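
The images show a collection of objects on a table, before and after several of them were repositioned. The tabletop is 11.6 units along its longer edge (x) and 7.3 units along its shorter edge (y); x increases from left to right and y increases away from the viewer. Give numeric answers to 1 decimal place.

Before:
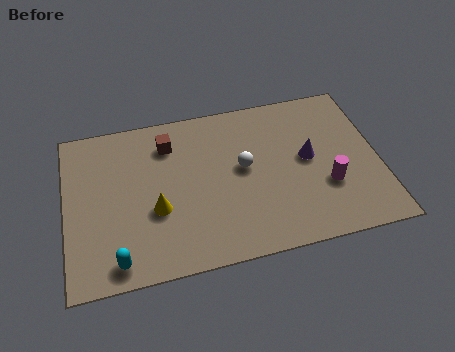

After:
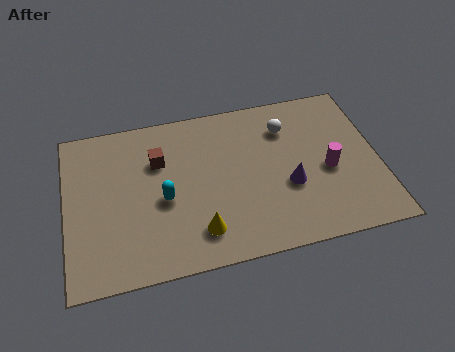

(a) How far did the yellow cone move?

2.0

The yellow cone was near (3.3, 2.8) before and (4.8, 1.5) after, so it travelled √(1.5² + 1.3²) ≈ 2.0 units.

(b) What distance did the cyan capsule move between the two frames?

2.9

From (1.8, 0.9) to (3.6, 3.2), the cyan capsule covered √(1.8² + 2.3²) ≈ 2.9 units.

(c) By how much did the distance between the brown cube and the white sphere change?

+1.6

The distance was about 3.2 in the first image and 4.8 in the second, so they moved 1.6 units further apart.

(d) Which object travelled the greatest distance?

the cyan capsule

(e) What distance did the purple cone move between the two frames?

1.4

The purple cone was near (9.0, 3.9) before and (8.2, 2.8) after, so it travelled √(0.8² + 1.1²) ≈ 1.4 units.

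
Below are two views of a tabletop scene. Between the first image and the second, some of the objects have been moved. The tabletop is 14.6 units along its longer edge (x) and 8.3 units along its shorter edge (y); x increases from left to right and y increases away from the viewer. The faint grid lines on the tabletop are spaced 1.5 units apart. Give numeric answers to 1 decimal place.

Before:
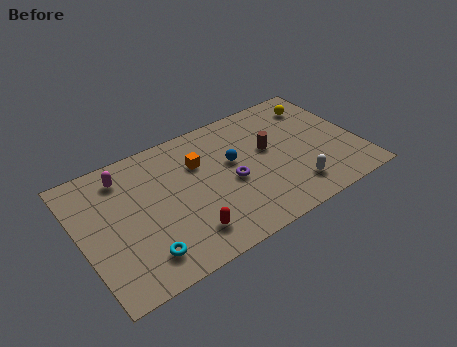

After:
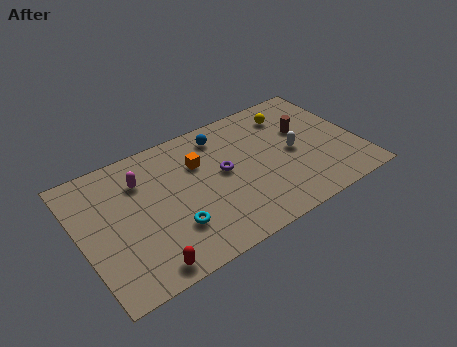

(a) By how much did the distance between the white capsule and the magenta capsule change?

-1.6

They were about 9.7 units apart before and 8.1 after — 1.6 units closer together.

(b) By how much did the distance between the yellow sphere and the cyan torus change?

-3.2

They were about 11.4 units apart before and 8.2 after — 3.2 units closer together.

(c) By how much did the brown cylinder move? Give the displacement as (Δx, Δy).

(2.0, 0.4)

The brown cylinder was at about (10.0, 4.8) and moved to about (12.0, 5.2).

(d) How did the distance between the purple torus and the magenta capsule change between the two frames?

-1.7

Before: roughly 6.1 units apart; after: 4.4. That's 1.7 units closer together.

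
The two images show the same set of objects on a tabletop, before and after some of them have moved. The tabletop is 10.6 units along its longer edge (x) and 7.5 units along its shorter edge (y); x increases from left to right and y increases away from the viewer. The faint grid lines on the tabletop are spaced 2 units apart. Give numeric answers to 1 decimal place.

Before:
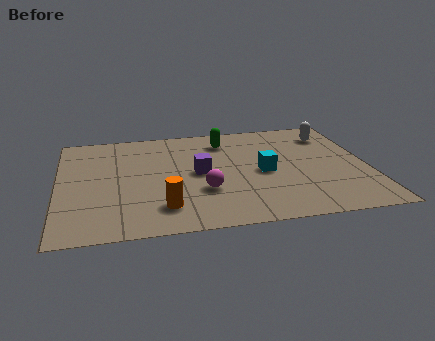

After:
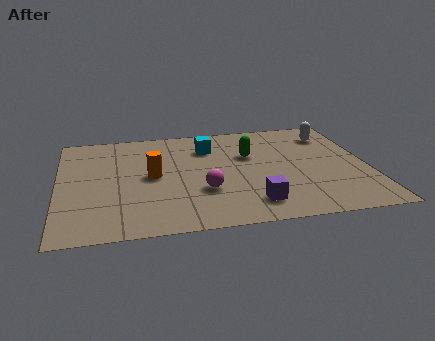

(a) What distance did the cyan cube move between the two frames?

2.8

From (7.0, 3.5) to (5.2, 5.6), the cyan cube covered √(1.8² + 2.1²) ≈ 2.8 units.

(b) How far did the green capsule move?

1.4

The green capsule moved from about (5.8, 6.0) to (6.6, 4.8), a distance of √(0.8² + 1.2²) ≈ 1.4.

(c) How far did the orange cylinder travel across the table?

2.2

The orange cylinder was near (3.5, 1.6) before and (3.2, 3.8) after, so it travelled √(0.3² + 2.2²) ≈ 2.2 units.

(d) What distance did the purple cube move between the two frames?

2.9

The purple cube was near (4.8, 3.8) before and (6.5, 1.4) after, so it travelled √(1.7² + 2.4²) ≈ 2.9 units.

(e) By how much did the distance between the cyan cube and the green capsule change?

-1.2

Before: roughly 2.8 units apart; after: 1.6. That's 1.2 units closer together.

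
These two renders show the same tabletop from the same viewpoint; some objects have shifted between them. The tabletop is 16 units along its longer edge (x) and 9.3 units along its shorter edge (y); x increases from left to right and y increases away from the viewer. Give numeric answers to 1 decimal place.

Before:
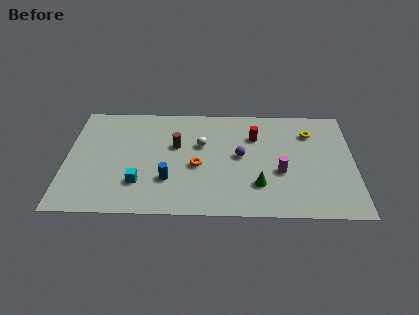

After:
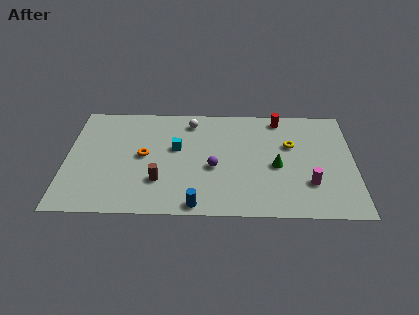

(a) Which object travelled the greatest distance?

the cyan cube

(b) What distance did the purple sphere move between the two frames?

1.8

The purple sphere was near (9.7, 4.9) before and (8.2, 3.9) after, so it travelled √(1.5² + 1.0²) ≈ 1.8 units.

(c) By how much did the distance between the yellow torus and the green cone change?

-3.4

Before: roughly 5.4 units apart; after: 2.0. That's 3.4 units closer together.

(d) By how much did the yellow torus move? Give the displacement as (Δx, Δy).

(-1.1, -1.1)

The yellow torus started near (13.6, 7.0) and ended near (12.5, 5.9).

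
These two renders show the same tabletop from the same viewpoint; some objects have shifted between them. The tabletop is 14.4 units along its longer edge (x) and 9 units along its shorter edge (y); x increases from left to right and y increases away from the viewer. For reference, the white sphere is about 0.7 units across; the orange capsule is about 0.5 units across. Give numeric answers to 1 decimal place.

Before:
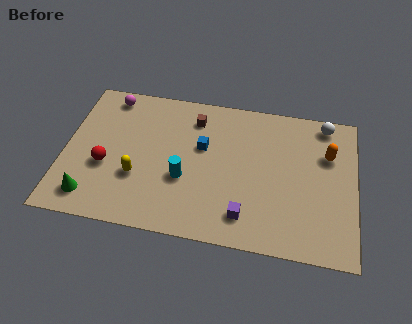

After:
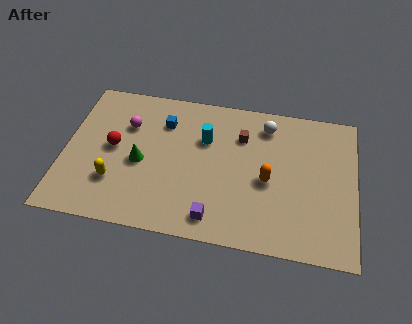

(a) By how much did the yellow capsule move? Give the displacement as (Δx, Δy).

(-1.1, -0.5)

From the two frames, the yellow capsule sits at roughly (3.7, 3.1) before and (2.6, 2.6) after.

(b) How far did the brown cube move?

2.5

The brown cube moved from about (6.3, 7.2) to (8.7, 6.5), a distance of √(2.4² + 0.7²) ≈ 2.5.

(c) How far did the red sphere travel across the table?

1.2

From (2.1, 3.5) to (2.4, 4.7), the red sphere covered √(0.3² + 1.2²) ≈ 1.2 units.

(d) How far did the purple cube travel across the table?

1.6

The purple cube was near (9.1, 1.7) before and (7.6, 1.3) after, so it travelled √(1.5² + 0.4²) ≈ 1.6 units.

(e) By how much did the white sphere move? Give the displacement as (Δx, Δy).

(-2.9, -0.6)

From the two frames, the white sphere sits at roughly (12.8, 8.0) before and (9.9, 7.4) after.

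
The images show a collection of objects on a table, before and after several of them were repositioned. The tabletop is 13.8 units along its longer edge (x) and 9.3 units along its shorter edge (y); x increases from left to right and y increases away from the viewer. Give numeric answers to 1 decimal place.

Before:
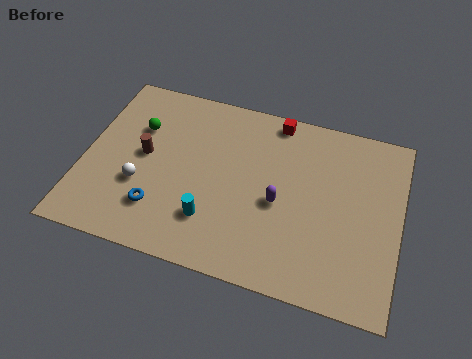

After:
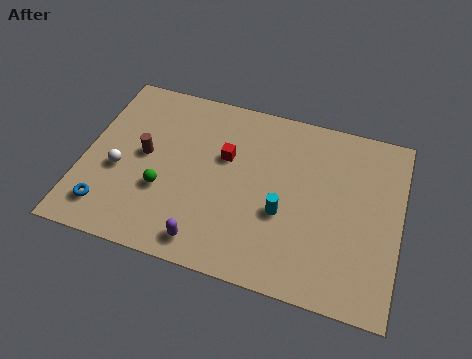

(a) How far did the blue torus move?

2.3

The blue torus was near (3.5, 2.3) before and (1.3, 1.7) after, so it travelled √(2.2² + 0.6²) ≈ 2.3 units.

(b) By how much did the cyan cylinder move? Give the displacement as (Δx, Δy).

(3.0, 1.2)

From the two frames, the cyan cylinder sits at roughly (5.8, 2.4) before and (8.8, 3.6) after.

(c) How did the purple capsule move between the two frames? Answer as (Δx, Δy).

(-2.9, -2.9)

The purple capsule was at about (8.6, 4.1) and moved to about (5.7, 1.2).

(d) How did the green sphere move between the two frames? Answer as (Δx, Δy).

(1.4, -3.0)

The green sphere was at about (2.2, 6.3) and moved to about (3.6, 3.3).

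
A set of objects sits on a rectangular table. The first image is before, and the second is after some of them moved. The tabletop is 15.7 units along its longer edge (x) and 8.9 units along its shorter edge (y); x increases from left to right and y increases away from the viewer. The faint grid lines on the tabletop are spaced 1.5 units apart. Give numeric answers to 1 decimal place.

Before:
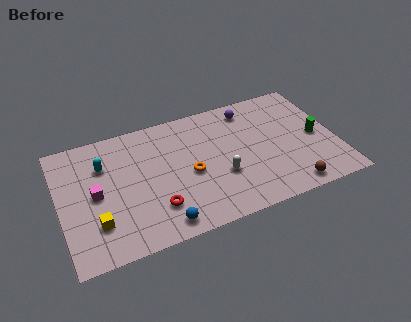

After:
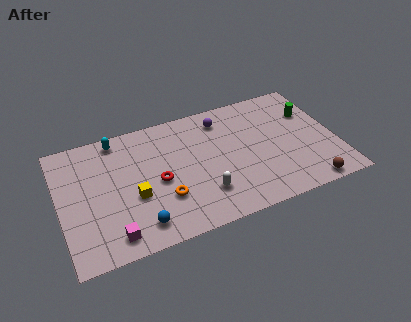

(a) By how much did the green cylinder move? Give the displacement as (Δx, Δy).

(-0.1, 1.9)

From the two frames, the green cylinder sits at roughly (14.6, 4.2) before and (14.5, 6.1) after.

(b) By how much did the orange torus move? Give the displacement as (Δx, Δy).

(-1.6, -1.2)

The orange torus was at about (7.3, 4.0) and moved to about (5.7, 2.8).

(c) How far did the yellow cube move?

2.5

The yellow cube moved from about (1.9, 2.4) to (4.1, 3.5), a distance of √(2.2² + 1.1²) ≈ 2.5.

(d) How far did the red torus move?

1.8

The red torus moved from about (5.2, 2.3) to (5.5, 4.1), a distance of √(0.3² + 1.8²) ≈ 1.8.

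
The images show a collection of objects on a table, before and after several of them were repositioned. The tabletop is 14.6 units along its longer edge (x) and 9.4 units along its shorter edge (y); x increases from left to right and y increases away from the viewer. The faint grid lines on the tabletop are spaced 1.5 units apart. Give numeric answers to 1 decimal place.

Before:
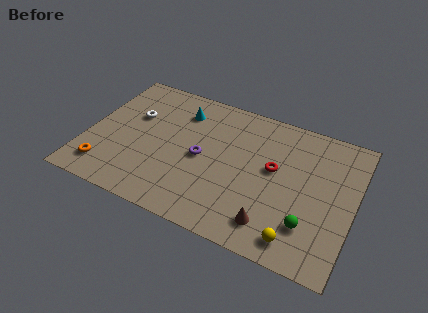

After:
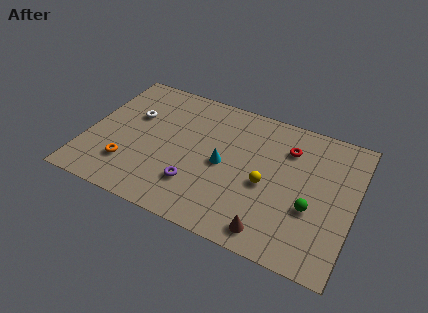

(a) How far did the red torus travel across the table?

1.8

The red torus moved from about (10.2, 5.3) to (10.8, 7.0), a distance of √(0.6² + 1.7²) ≈ 1.8.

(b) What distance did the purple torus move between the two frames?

2.0

From (6.3, 4.5) to (6.2, 2.5), the purple torus covered √(0.1² + 2.0²) ≈ 2.0 units.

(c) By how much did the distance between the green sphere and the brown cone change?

+1.0

The distance was about 2.0 in the first image and 3.0 in the second, so they moved 1.0 units further apart.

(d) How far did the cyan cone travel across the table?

3.9

From (4.8, 7.3) to (7.5, 4.5), the cyan cone covered √(2.7² + 2.8²) ≈ 3.9 units.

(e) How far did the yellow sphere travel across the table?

3.4

From (11.9, 1.3) to (9.9, 4.1), the yellow sphere covered √(2.0² + 2.8²) ≈ 3.4 units.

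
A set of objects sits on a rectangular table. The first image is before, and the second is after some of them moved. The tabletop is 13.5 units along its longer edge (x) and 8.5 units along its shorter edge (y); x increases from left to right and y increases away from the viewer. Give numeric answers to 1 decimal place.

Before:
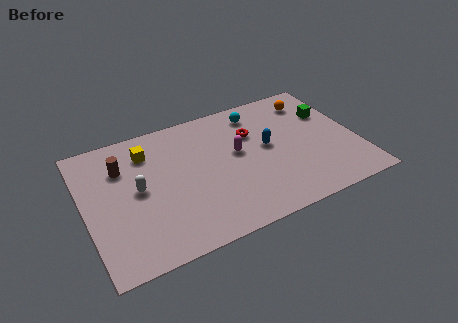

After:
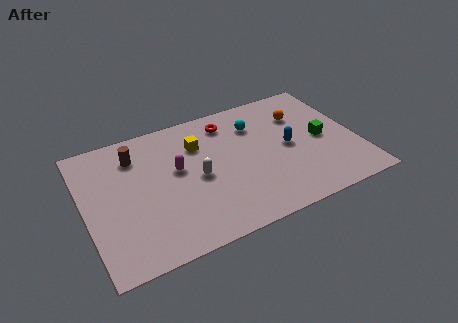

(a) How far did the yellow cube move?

2.5

The yellow cube moved from about (3.3, 6.6) to (5.8, 6.1), a distance of √(2.5² + 0.5²) ≈ 2.5.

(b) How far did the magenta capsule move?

3.0

The magenta capsule moved from about (7.6, 4.8) to (4.6, 4.9), a distance of √(3.0² + 0.1²) ≈ 3.0.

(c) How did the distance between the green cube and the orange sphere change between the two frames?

+0.8

The distance was about 1.4 in the first image and 2.2 in the second, so they moved 0.8 units further apart.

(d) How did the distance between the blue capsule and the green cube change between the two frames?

-1.8

They were about 3.5 units apart before and 1.7 after — 1.8 units closer together.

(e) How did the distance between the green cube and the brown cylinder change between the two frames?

-1.0

The distance was about 10.4 in the first image and 9.4 in the second, so they moved 1.0 units closer together.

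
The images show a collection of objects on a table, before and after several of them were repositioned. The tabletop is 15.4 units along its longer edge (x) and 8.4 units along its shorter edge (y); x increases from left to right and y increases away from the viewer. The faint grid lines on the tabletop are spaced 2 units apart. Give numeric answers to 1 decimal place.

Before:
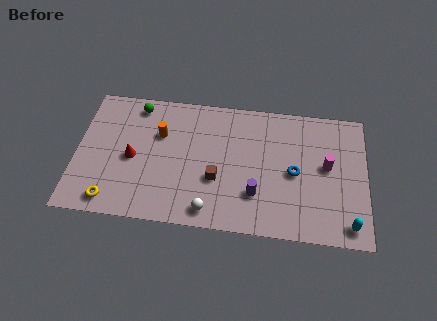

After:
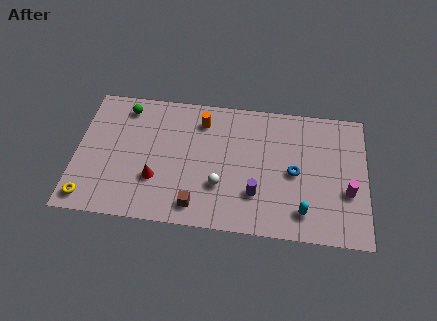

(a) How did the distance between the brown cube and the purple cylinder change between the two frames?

+1.1

The distance was about 2.2 in the first image and 3.3 in the second, so they moved 1.1 units further apart.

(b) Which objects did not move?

the blue torus and the purple cylinder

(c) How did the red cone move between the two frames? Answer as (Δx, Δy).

(1.3, -1.2)

The red cone was at about (3.0, 3.9) and moved to about (4.3, 2.7).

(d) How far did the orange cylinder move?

2.5

From (4.4, 5.6) to (6.6, 6.7), the orange cylinder covered √(2.2² + 1.1²) ≈ 2.5 units.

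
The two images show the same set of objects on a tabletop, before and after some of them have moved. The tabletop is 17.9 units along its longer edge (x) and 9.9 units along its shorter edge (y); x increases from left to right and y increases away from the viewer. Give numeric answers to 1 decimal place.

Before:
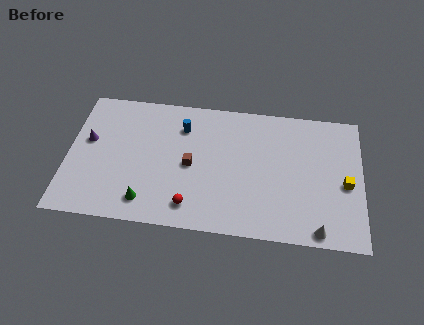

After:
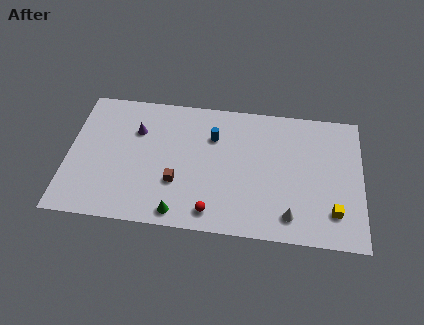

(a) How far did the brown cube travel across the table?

1.6

The brown cube moved from about (7.5, 4.7) to (6.7, 3.3), a distance of √(0.8² + 1.4²) ≈ 1.6.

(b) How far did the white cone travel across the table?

1.9

The white cone moved from about (15.3, 0.9) to (13.6, 1.7), a distance of √(1.7² + 0.8²) ≈ 1.9.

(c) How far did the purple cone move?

3.1

The purple cone was near (1.2, 5.8) before and (4.1, 6.9) after, so it travelled √(2.9² + 1.1²) ≈ 3.1 units.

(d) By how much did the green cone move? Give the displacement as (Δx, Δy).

(2.0, -0.6)

From the two frames, the green cone sits at roughly (4.9, 1.7) before and (6.9, 1.1) after.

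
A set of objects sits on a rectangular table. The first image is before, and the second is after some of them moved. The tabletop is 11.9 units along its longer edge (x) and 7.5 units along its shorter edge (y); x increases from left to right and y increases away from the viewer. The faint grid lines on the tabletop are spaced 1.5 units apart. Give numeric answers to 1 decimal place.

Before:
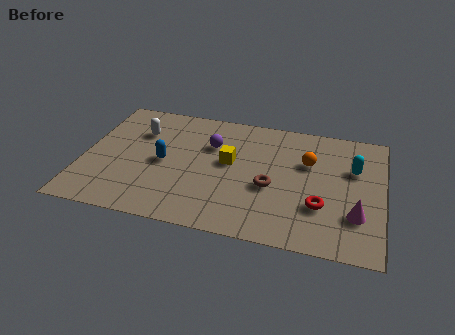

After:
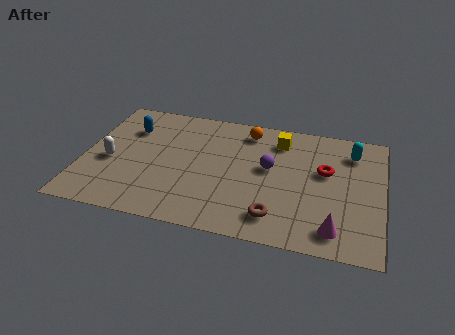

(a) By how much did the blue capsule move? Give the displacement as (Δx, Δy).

(-1.5, 1.8)

The blue capsule was at about (3.2, 3.6) and moved to about (1.7, 5.4).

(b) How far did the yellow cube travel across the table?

2.6

The yellow cube was near (5.8, 4.2) before and (7.7, 6.0) after, so it travelled √(1.9² + 1.8²) ≈ 2.6 units.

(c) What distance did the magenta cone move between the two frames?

1.3

From (10.9, 2.2) to (10.1, 1.2), the magenta cone covered √(0.8² + 1.0²) ≈ 1.3 units.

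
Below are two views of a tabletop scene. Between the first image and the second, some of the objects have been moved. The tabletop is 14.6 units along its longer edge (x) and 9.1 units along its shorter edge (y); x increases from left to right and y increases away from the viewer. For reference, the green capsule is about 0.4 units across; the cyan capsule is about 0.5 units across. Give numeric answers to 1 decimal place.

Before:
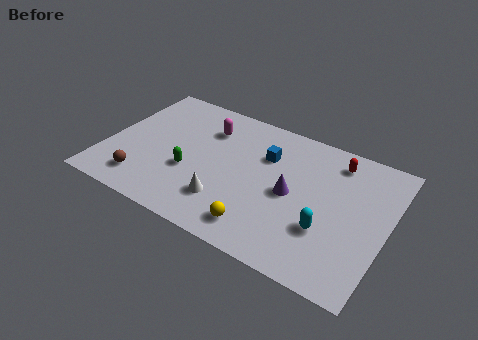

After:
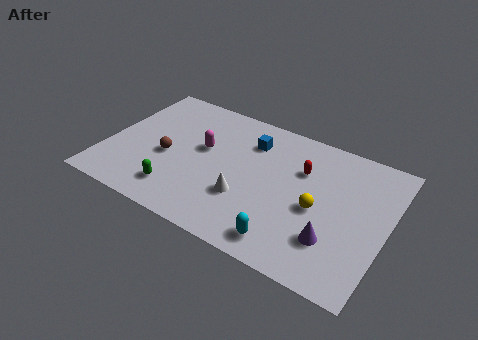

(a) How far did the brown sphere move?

2.4

From (2.3, 1.7) to (3.2, 3.9), the brown sphere covered √(0.9² + 2.2²) ≈ 2.4 units.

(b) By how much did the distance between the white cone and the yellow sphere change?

+1.7

Before: roughly 2.1 units apart; after: 3.8. That's 1.7 units further apart.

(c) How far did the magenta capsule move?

1.5

The magenta capsule moved from about (4.9, 6.8) to (4.9, 5.3), a distance of √(0.0² + 1.5²) ≈ 1.5.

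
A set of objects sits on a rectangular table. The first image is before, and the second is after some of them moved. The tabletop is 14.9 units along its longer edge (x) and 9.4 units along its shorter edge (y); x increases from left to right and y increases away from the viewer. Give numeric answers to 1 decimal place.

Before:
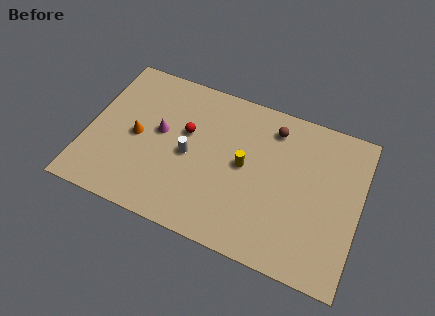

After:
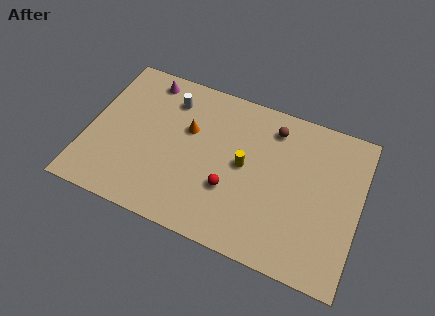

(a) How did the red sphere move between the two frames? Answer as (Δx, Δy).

(2.7, -2.5)

The red sphere started near (5.3, 5.7) and ended near (8.0, 3.2).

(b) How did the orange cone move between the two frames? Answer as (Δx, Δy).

(2.7, 1.4)

From the two frames, the orange cone sits at roughly (2.7, 4.5) before and (5.4, 5.9) after.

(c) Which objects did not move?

the brown sphere and the yellow cylinder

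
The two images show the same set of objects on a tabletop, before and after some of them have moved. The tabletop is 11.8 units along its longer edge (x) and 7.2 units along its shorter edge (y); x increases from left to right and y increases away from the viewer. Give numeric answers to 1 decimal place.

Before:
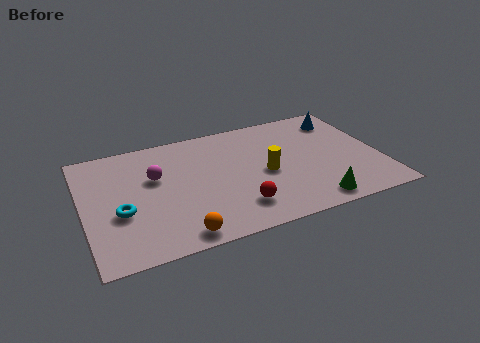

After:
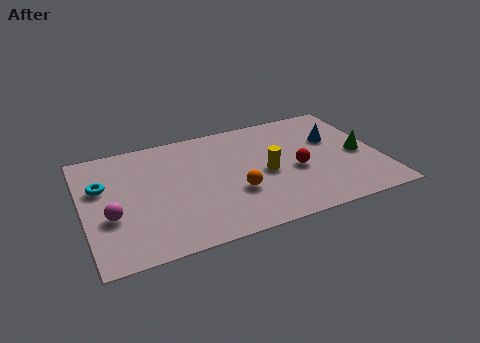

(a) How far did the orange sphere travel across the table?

2.9

The orange sphere moved from about (3.5, 0.8) to (5.9, 2.5), a distance of √(2.4² + 1.7²) ≈ 2.9.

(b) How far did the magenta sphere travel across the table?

2.6

The magenta sphere moved from about (2.9, 4.5) to (1.0, 2.7), a distance of √(1.9² + 1.8²) ≈ 2.6.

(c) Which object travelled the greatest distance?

the green cone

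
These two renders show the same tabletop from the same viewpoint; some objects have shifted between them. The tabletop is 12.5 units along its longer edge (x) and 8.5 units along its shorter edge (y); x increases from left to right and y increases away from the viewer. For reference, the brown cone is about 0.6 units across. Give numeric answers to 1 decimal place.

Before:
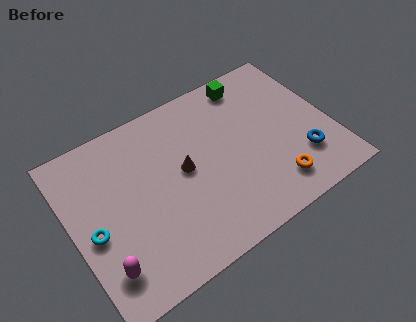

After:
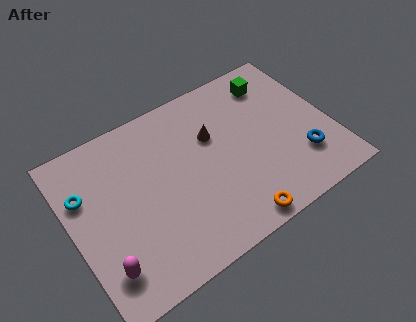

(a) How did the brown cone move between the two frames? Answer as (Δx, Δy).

(1.6, 1.0)

The brown cone was at about (5.4, 4.5) and moved to about (7.0, 5.5).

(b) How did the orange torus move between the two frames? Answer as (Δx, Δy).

(-2.1, -0.8)

The orange torus started near (9.3, 1.6) and ended near (7.2, 0.8).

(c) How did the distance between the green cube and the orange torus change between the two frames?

+1.0

The distance was about 5.8 in the first image and 6.8 in the second, so they moved 1.0 units further apart.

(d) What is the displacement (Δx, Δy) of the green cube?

(1.1, -0.5)

The green cube started near (9.2, 7.4) and ended near (10.3, 6.9).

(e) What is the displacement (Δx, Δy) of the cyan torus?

(-0.1, 2.0)

The cyan torus was at about (0.9, 3.7) and moved to about (0.8, 5.7).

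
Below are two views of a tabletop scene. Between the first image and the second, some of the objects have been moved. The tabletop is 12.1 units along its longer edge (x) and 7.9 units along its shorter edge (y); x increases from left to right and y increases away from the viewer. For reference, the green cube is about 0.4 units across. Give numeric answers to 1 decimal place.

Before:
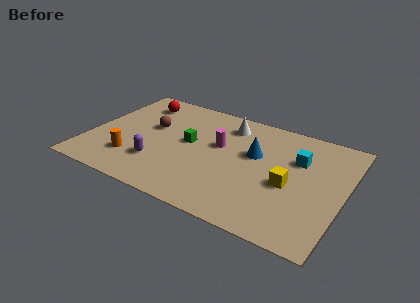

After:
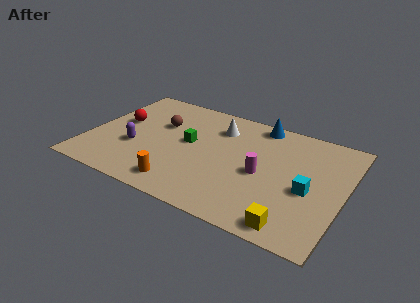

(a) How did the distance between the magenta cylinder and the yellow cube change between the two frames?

-0.5

The distance was about 3.7 in the first image and 3.2 in the second, so they moved 0.5 units closer together.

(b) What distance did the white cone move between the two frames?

0.6

From (6.3, 6.4) to (5.9, 6.0), the white cone covered √(0.4² + 0.4²) ≈ 0.6 units.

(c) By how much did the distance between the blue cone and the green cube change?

+1.0

The distance was about 3.1 in the first image and 4.1 in the second, so they moved 1.0 units further apart.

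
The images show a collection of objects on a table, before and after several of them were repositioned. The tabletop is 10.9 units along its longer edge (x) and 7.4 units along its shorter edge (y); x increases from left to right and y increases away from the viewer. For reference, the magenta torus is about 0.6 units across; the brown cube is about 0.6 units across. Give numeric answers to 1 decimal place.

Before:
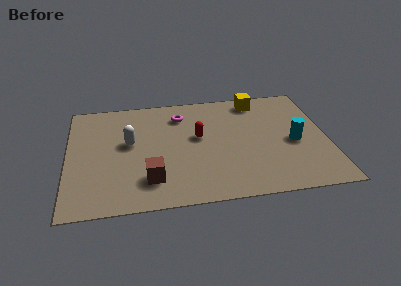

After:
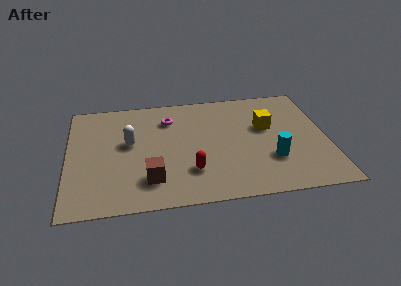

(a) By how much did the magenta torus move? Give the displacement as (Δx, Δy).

(-0.5, -0.2)

The magenta torus was at about (4.8, 5.8) and moved to about (4.3, 5.6).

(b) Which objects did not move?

the white capsule and the brown cube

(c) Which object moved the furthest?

the red capsule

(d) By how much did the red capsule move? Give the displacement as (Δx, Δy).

(-0.4, -2.2)

From the two frames, the red capsule sits at roughly (5.5, 4.2) before and (5.1, 2.0) after.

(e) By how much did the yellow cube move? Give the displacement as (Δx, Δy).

(0.3, -1.9)

From the two frames, the yellow cube sits at roughly (8.1, 6.4) before and (8.4, 4.5) after.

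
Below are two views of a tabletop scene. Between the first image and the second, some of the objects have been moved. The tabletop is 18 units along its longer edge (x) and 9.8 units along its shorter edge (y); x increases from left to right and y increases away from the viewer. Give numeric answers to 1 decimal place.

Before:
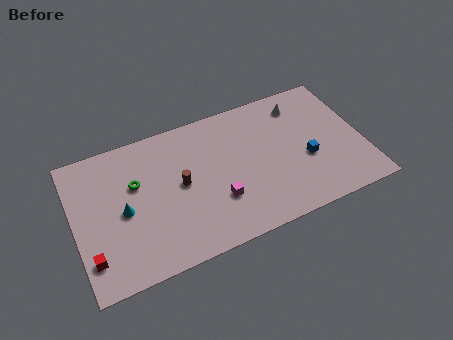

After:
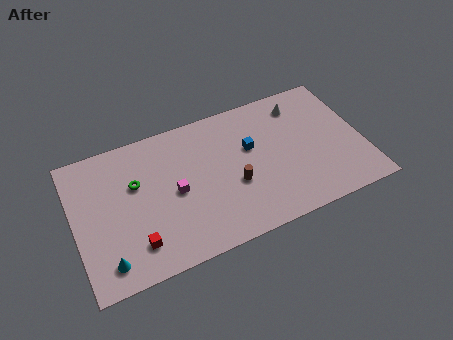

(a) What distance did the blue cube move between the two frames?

3.9

The blue cube was near (14.4, 3.9) before and (11.1, 6.0) after, so it travelled √(3.3² + 2.1²) ≈ 3.9 units.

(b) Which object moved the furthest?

the blue cube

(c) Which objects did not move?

the white cone and the green torus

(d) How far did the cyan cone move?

3.3

From (3.0, 4.6) to (1.7, 1.6), the cyan cone covered √(1.3² + 3.0²) ≈ 3.3 units.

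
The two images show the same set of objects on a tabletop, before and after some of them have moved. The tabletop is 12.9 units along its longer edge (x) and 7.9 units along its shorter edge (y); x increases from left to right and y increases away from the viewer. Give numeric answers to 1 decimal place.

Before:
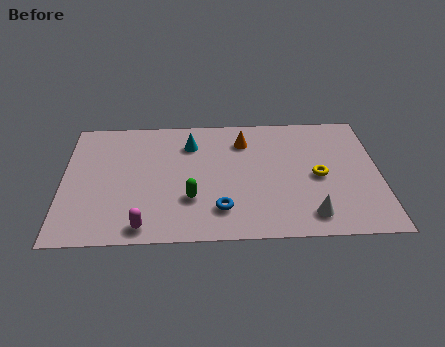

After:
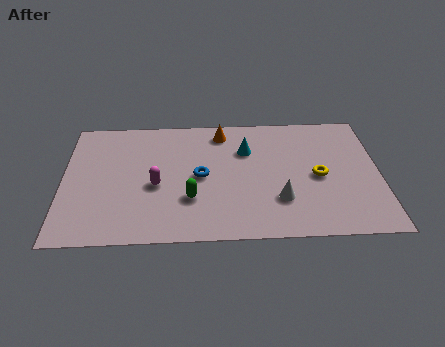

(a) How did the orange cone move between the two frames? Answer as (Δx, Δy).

(-0.9, 0.6)

The orange cone started near (7.4, 6.1) and ended near (6.5, 6.7).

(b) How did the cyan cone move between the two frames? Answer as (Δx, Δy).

(2.3, -0.5)

The cyan cone started near (5.2, 6.0) and ended near (7.5, 5.5).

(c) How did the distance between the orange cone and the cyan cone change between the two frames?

-0.6

They were about 2.2 units apart before and 1.6 after — 0.6 units closer together.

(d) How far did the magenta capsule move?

2.5

The magenta capsule was near (3.3, 0.9) before and (3.8, 3.4) after, so it travelled √(0.5² + 2.5²) ≈ 2.5 units.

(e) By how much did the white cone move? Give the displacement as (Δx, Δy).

(-1.2, 1.0)

The white cone started near (10.0, 1.3) and ended near (8.8, 2.3).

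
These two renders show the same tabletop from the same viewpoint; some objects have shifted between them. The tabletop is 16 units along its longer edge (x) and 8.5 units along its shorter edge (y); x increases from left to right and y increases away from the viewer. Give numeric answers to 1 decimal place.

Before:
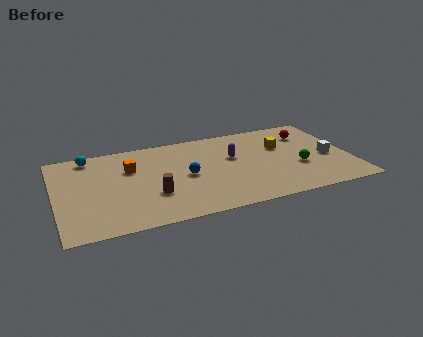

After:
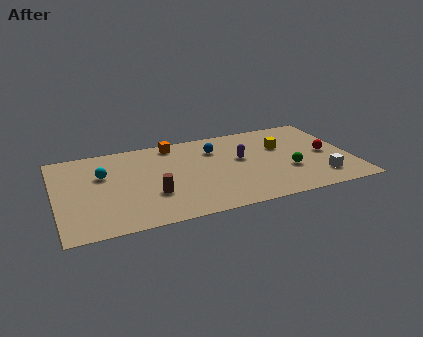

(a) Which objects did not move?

the yellow cube and the brown cylinder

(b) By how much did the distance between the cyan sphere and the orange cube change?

+1.7

The distance was about 2.8 in the first image and 4.5 in the second, so they moved 1.7 units further apart.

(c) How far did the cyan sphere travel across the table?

2.1

The cyan sphere moved from about (2.0, 7.5) to (2.6, 5.5), a distance of √(0.6² + 2.0²) ≈ 2.1.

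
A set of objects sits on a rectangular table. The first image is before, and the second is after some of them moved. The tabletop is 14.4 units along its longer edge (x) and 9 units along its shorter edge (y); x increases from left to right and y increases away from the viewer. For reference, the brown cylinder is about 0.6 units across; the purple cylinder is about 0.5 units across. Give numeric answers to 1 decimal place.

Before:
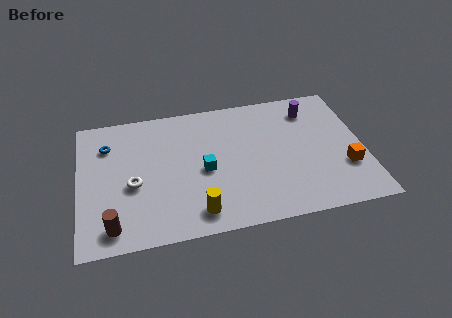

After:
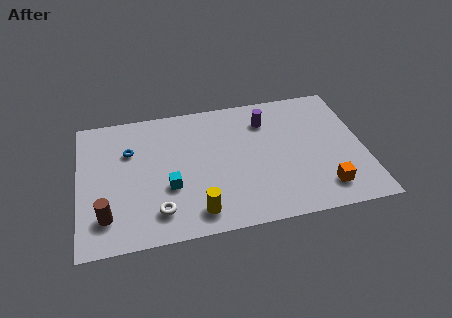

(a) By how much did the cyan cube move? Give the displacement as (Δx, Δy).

(-1.8, -0.8)

The cyan cube was at about (6.3, 4.1) and moved to about (4.5, 3.3).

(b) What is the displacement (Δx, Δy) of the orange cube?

(-1.2, -1.2)

The orange cube was at about (13.4, 2.9) and moved to about (12.2, 1.7).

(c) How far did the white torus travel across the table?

2.3

From (2.7, 3.8) to (3.9, 1.8), the white torus covered √(1.2² + 2.0²) ≈ 2.3 units.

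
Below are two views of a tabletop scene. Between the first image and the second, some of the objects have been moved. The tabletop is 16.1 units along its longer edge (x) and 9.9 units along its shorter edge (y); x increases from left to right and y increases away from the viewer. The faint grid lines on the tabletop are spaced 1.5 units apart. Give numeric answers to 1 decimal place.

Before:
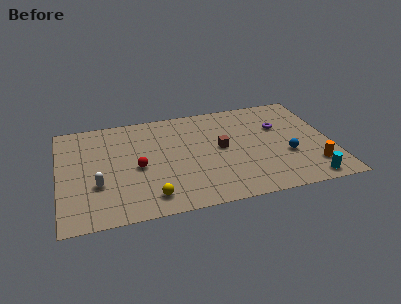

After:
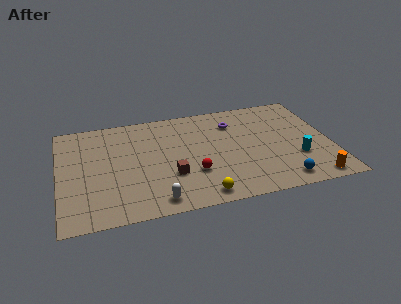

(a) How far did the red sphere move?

3.5

The red sphere moved from about (4.6, 4.5) to (7.8, 3.2), a distance of √(3.2² + 1.3²) ≈ 3.5.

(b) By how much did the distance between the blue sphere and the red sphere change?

-3.4

They were about 8.8 units apart before and 5.4 after — 3.4 units closer together.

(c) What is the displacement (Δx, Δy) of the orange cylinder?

(-0.1, -1.2)

The orange cylinder started near (14.8, 2.2) and ended near (14.7, 1.0).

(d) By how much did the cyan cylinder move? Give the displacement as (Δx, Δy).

(-0.4, 2.2)

The cyan cylinder started near (14.4, 1.0) and ended near (14.0, 3.2).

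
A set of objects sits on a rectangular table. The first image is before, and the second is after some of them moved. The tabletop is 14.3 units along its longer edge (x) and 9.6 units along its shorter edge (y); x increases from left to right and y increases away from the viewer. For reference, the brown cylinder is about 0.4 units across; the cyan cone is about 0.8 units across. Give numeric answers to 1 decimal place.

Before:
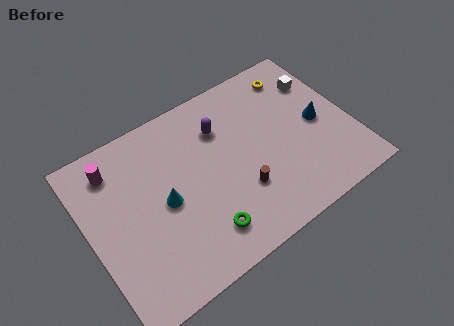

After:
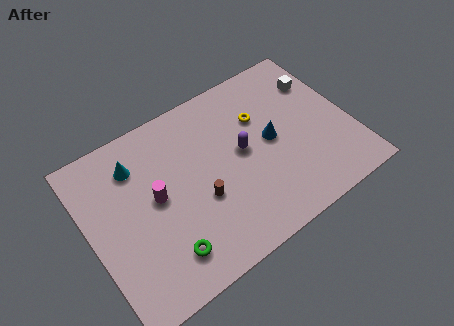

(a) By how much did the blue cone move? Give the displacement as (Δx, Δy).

(-2.6, 0.3)

The blue cone started near (12.6, 4.6) and ended near (10.0, 4.9).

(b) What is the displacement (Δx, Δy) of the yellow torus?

(-2.3, -1.5)

The yellow torus started near (12.0, 8.0) and ended near (9.7, 6.5).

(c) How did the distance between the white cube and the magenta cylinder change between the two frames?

-1.6

The distance was about 11.3 in the first image and 9.7 in the second, so they moved 1.6 units closer together.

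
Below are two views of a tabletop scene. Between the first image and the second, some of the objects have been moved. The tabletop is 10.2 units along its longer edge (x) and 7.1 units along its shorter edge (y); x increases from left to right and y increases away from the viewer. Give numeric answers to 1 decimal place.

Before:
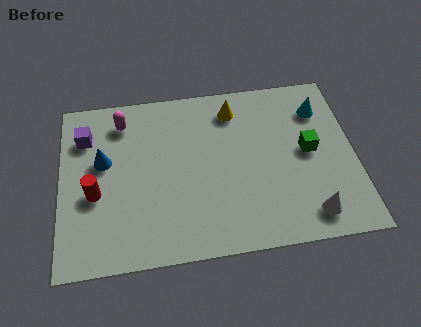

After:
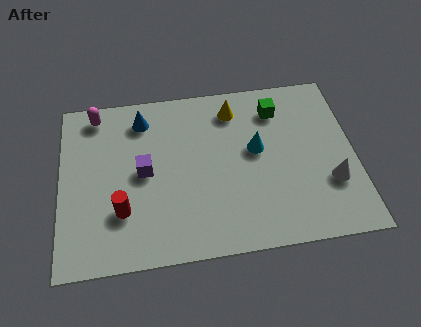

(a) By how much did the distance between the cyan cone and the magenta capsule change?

-1.0

Before: roughly 6.9 units apart; after: 5.9. That's 1.0 units closer together.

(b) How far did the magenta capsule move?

1.0

The magenta capsule was near (2.2, 5.8) before and (1.3, 6.2) after, so it travelled √(0.9² + 0.4²) ≈ 1.0 units.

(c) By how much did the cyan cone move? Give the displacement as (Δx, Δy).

(-2.3, -1.4)

The cyan cone started near (9.1, 5.4) and ended near (6.8, 4.0).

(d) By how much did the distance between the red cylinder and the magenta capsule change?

+1.1

They were about 3.1 units apart before and 4.2 after — 1.1 units further apart.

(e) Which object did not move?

the yellow cone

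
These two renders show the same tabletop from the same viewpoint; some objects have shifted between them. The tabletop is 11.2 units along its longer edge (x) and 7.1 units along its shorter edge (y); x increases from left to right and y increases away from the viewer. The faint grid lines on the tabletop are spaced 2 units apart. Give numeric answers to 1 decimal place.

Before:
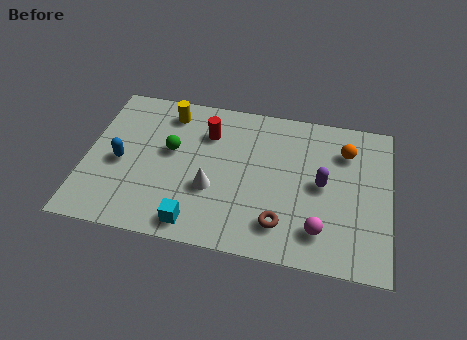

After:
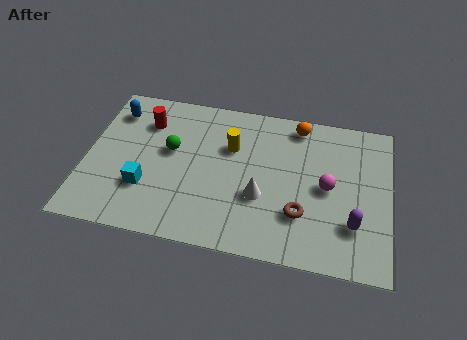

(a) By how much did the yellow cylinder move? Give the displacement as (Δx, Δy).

(2.4, -1.2)

From the two frames, the yellow cylinder sits at roughly (2.9, 5.9) before and (5.3, 4.7) after.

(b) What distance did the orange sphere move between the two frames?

2.0

From (9.5, 5.3) to (7.7, 6.2), the orange sphere covered √(1.8² + 0.9²) ≈ 2.0 units.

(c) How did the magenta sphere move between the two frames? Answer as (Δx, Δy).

(0.2, 2.0)

The magenta sphere was at about (8.7, 1.5) and moved to about (8.9, 3.5).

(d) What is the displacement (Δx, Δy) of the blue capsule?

(-0.4, 2.4)

The blue capsule started near (1.3, 3.2) and ended near (0.9, 5.6).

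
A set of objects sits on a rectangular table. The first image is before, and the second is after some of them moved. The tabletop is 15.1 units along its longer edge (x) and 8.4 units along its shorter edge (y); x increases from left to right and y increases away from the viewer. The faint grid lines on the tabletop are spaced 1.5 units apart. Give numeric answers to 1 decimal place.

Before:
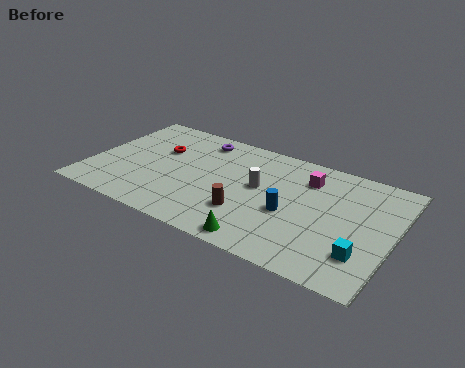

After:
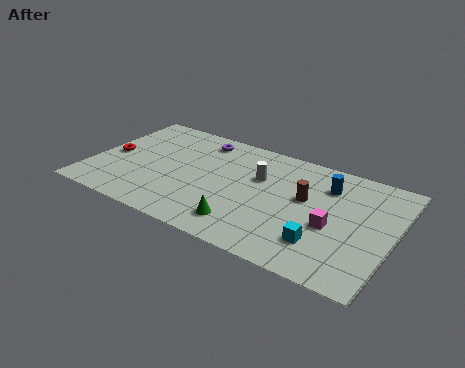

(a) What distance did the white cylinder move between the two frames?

0.7

The white cylinder moved from about (8.4, 4.7) to (8.3, 5.4), a distance of √(0.1² + 0.7²) ≈ 0.7.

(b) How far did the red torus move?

2.7

From (3.2, 5.4) to (0.9, 4.0), the red torus covered √(2.3² + 1.4²) ≈ 2.7 units.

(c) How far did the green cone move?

1.2

From (9.1, 0.9) to (8.1, 1.6), the green cone covered √(1.0² + 0.7²) ≈ 1.2 units.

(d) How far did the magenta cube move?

3.3

The magenta cube moved from about (10.6, 6.4) to (12.2, 3.5), a distance of √(1.6² + 2.9²) ≈ 3.3.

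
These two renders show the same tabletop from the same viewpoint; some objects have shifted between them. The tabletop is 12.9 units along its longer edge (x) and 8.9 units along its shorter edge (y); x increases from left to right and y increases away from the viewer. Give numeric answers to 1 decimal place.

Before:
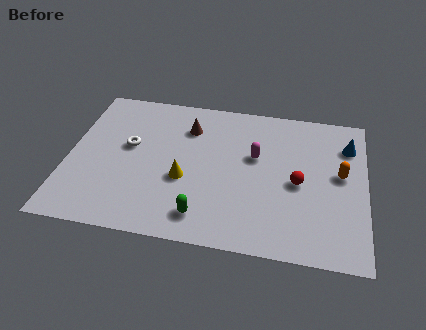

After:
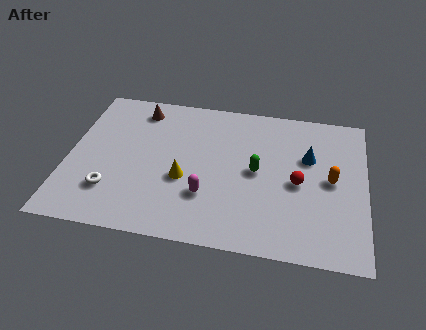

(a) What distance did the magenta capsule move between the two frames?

3.4

The magenta capsule moved from about (8.1, 5.4) to (6.1, 2.7), a distance of √(2.0² + 2.7²) ≈ 3.4.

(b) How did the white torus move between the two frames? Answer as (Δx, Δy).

(-0.6, -2.8)

The white torus started near (2.6, 5.1) and ended near (2.0, 2.3).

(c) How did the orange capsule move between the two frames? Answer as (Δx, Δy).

(-0.4, -0.4)

The orange capsule started near (11.8, 4.9) and ended near (11.4, 4.5).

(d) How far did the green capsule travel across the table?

3.7

From (6.0, 1.5) to (8.2, 4.5), the green capsule covered √(2.2² + 3.0²) ≈ 3.7 units.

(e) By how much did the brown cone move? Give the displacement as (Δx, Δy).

(-2.2, 0.8)

The brown cone was at about (5.1, 6.7) and moved to about (2.9, 7.5).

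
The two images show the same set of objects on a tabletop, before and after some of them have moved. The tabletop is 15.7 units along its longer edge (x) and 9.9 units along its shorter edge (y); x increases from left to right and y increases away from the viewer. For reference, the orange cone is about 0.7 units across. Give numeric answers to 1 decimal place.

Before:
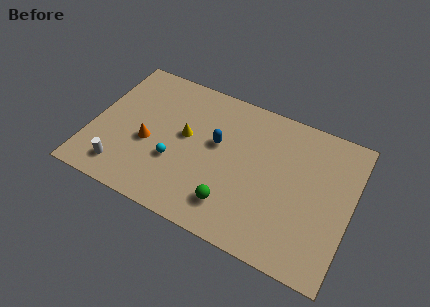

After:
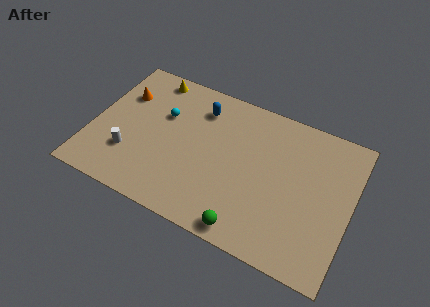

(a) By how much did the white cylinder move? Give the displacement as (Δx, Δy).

(0.3, 1.2)

The white cylinder was at about (2.2, 1.7) and moved to about (2.5, 2.9).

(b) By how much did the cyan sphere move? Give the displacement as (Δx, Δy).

(-1.1, 2.9)

The cyan sphere started near (5.2, 3.5) and ended near (4.1, 6.4).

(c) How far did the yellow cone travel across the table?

4.2

The yellow cone was near (5.6, 5.5) before and (3.0, 8.8) after, so it travelled √(2.6² + 3.3²) ≈ 4.2 units.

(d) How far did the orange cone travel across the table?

3.4

From (3.5, 4.1) to (1.5, 6.9), the orange cone covered √(2.0² + 2.8²) ≈ 3.4 units.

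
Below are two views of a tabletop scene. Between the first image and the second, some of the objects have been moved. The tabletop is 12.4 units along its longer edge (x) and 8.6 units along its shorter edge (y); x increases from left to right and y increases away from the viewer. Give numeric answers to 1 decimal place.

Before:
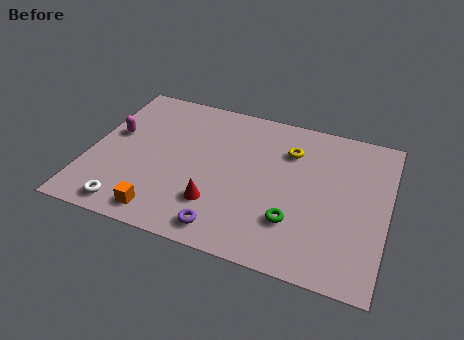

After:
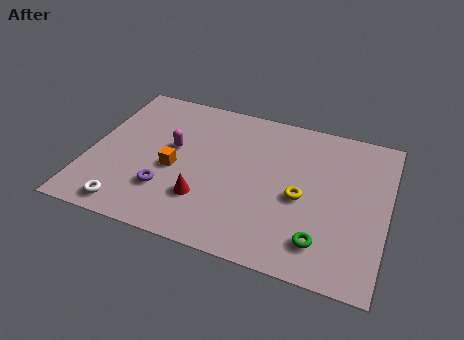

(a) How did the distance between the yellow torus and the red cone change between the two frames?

-0.7

Before: roughly 4.8 units apart; after: 4.1. That's 0.7 units closer together.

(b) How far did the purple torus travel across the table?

2.9

The purple torus moved from about (6.0, 1.1) to (3.4, 2.4), a distance of √(2.6² + 1.3²) ≈ 2.9.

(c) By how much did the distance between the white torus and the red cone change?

-0.4

The distance was about 3.7 in the first image and 3.3 in the second, so they moved 0.4 units closer together.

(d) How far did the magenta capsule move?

2.5

From (0.9, 5.0) to (3.4, 4.9), the magenta capsule covered √(2.5² + 0.1²) ≈ 2.5 units.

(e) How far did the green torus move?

1.4

From (8.7, 2.4) to (9.9, 1.7), the green torus covered √(1.2² + 0.7²) ≈ 1.4 units.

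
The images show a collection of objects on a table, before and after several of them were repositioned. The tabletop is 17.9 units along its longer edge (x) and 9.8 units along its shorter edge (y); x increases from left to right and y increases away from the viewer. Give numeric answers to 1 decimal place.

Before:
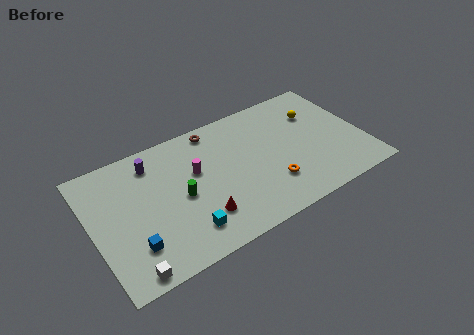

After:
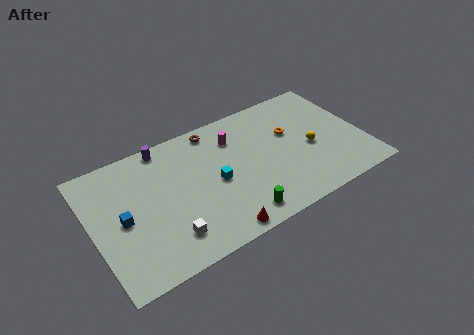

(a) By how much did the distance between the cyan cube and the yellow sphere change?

-4.4

Before: roughly 10.8 units apart; after: 6.4. That's 4.4 units closer together.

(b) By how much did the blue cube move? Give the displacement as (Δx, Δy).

(-0.4, 2.2)

The blue cube was at about (2.3, 2.5) and moved to about (1.9, 4.7).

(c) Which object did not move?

the brown torus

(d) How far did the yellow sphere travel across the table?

2.7

From (15.2, 6.9) to (14.4, 4.3), the yellow sphere covered √(0.8² + 2.6²) ≈ 2.7 units.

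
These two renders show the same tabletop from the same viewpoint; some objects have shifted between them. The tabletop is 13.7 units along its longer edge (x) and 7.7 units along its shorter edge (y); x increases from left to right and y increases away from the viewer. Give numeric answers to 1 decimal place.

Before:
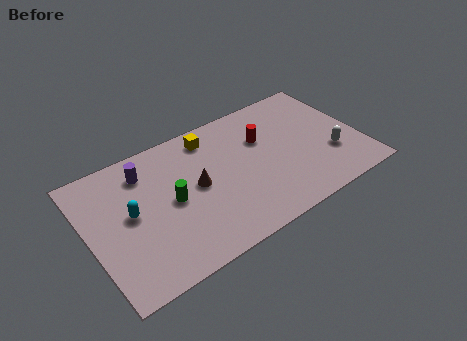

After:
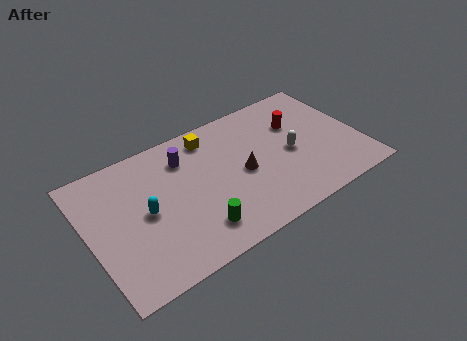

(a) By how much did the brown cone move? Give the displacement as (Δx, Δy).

(2.3, -0.4)

The brown cone started near (5.4, 4.0) and ended near (7.7, 3.6).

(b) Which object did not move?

the yellow cube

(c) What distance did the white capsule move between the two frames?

2.2

From (12.1, 2.5) to (10.2, 3.6), the white capsule covered √(1.9² + 1.1²) ≈ 2.2 units.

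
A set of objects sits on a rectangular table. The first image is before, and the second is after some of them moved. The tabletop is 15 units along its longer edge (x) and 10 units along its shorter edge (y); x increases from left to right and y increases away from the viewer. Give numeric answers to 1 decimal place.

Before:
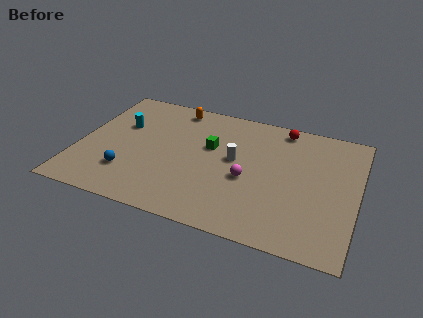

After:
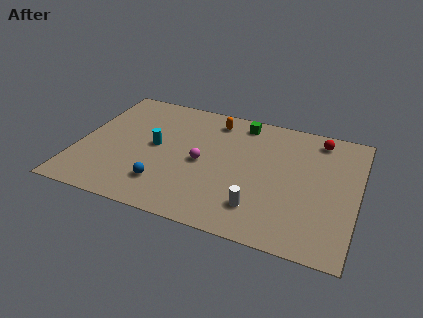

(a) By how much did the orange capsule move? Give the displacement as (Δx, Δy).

(2.2, -0.4)

The orange capsule was at about (4.8, 8.8) and moved to about (7.0, 8.4).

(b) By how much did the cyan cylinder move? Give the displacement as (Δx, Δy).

(2.0, -1.2)

The cyan cylinder was at about (2.1, 6.4) and moved to about (4.1, 5.2).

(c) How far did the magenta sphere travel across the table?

2.5

From (9.2, 4.2) to (6.7, 4.7), the magenta sphere covered √(2.5² + 0.5²) ≈ 2.5 units.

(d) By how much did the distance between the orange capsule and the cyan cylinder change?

+0.7

The distance was about 3.6 in the first image and 4.3 in the second, so they moved 0.7 units further apart.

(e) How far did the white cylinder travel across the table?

3.7

The white cylinder was near (8.4, 5.5) before and (10.0, 2.2) after, so it travelled √(1.6² + 3.3²) ≈ 3.7 units.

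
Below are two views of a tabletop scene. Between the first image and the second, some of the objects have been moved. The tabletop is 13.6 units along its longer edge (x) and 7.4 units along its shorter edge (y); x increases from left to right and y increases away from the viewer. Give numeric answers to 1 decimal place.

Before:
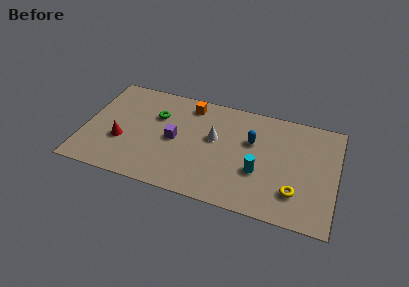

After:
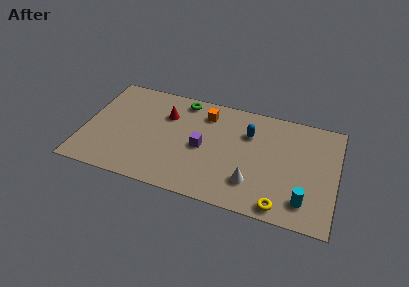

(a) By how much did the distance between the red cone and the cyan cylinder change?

+1.1

They were about 7.4 units apart before and 8.5 after — 1.1 units further apart.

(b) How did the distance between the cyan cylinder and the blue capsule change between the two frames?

+2.8

They were about 2.1 units apart before and 4.9 after — 2.8 units further apart.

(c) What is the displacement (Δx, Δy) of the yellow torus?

(-0.7, -1.1)

The yellow torus was at about (11.5, 1.9) and moved to about (10.8, 0.8).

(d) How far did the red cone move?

3.3

The red cone moved from about (2.1, 2.7) to (4.3, 5.2), a distance of √(2.2² + 2.5²) ≈ 3.3.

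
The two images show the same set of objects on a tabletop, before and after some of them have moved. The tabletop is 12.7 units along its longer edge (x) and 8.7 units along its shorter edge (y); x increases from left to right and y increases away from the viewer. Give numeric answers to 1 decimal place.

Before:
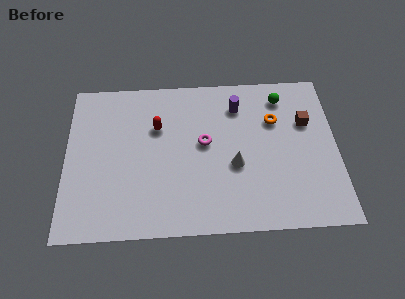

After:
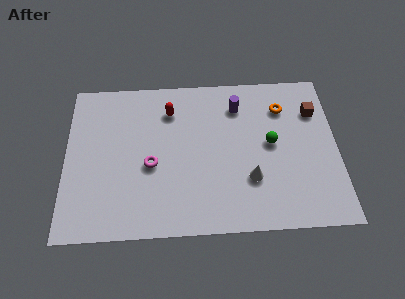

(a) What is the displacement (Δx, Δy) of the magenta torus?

(-2.5, -1.1)

The magenta torus started near (6.5, 4.8) and ended near (4.0, 3.7).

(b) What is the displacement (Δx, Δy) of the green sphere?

(-0.6, -2.6)

The green sphere was at about (10.2, 7.2) and moved to about (9.6, 4.6).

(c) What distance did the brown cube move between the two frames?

0.7

The brown cube was near (11.3, 5.7) before and (11.7, 6.3) after, so it travelled √(0.4² + 0.6²) ≈ 0.7 units.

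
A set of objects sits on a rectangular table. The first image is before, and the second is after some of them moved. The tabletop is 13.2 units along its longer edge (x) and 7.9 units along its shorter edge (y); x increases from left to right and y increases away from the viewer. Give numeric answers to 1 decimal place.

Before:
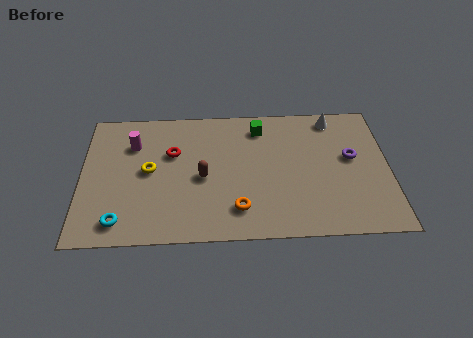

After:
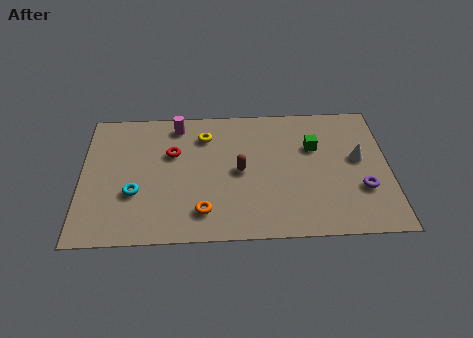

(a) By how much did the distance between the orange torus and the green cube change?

+1.1

Before: roughly 4.9 units apart; after: 6.0. That's 1.1 units further apart.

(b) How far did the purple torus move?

1.9

The purple torus moved from about (11.6, 4.5) to (12.0, 2.6), a distance of √(0.4² + 1.9²) ≈ 1.9.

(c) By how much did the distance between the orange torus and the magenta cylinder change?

-0.7

They were about 6.0 units apart before and 5.3 after — 0.7 units closer together.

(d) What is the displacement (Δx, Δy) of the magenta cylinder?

(1.9, 1.1)

From the two frames, the magenta cylinder sits at roughly (2.2, 5.7) before and (4.1, 6.8) after.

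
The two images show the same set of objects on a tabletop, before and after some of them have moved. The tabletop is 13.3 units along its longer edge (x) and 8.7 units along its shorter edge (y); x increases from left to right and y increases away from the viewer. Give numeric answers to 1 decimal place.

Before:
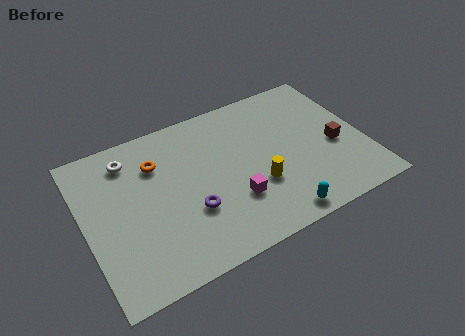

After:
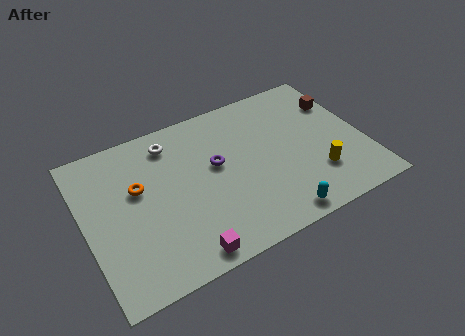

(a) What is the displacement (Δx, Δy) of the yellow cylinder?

(2.8, -0.6)

The yellow cylinder was at about (8.0, 3.0) and moved to about (10.8, 2.4).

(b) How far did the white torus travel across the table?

2.0

The white torus was near (2.4, 7.1) before and (4.4, 7.2) after, so it travelled √(2.0² + 0.1²) ≈ 2.0 units.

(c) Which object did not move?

the cyan capsule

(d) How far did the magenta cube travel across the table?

3.2

The magenta cube was near (6.8, 2.7) before and (4.2, 0.9) after, so it travelled √(2.6² + 1.8²) ≈ 3.2 units.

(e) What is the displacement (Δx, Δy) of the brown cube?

(0.6, 2.5)

The brown cube was at about (11.9, 3.7) and moved to about (12.5, 6.2).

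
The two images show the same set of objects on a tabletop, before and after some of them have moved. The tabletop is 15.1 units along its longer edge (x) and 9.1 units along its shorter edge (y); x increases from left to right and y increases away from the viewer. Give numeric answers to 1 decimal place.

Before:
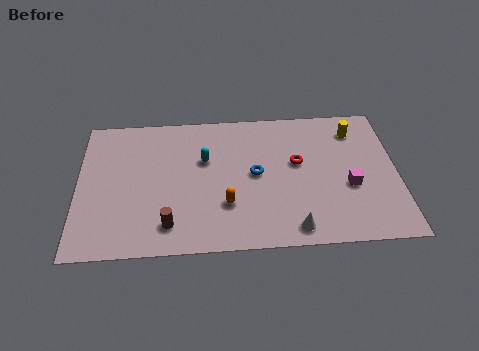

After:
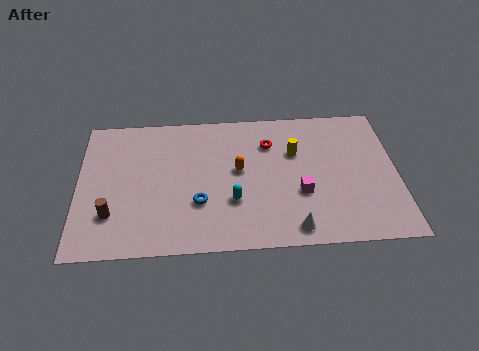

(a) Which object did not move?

the white cone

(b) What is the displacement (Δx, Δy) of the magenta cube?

(-2.3, -0.3)

The magenta cube started near (12.8, 3.6) and ended near (10.5, 3.3).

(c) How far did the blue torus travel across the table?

3.2

The blue torus moved from about (8.4, 4.7) to (5.7, 3.0), a distance of √(2.7² + 1.7²) ≈ 3.2.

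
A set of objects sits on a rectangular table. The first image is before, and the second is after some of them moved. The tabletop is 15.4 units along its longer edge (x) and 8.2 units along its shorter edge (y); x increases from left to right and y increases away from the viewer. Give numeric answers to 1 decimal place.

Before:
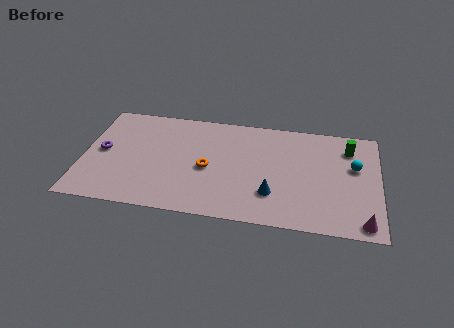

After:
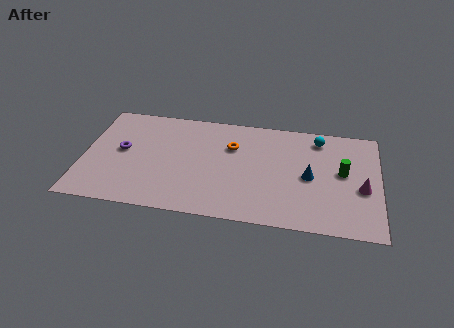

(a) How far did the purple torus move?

1.0

The purple torus moved from about (1.0, 4.2) to (2.0, 4.4), a distance of √(1.0² + 0.2²) ≈ 1.0.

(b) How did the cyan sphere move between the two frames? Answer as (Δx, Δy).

(-1.9, 1.9)

The cyan sphere started near (14.1, 5.0) and ended near (12.2, 6.9).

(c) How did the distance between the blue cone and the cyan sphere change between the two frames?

-2.0

They were about 5.0 units apart before and 3.0 after — 2.0 units closer together.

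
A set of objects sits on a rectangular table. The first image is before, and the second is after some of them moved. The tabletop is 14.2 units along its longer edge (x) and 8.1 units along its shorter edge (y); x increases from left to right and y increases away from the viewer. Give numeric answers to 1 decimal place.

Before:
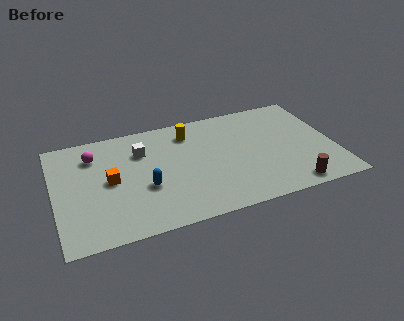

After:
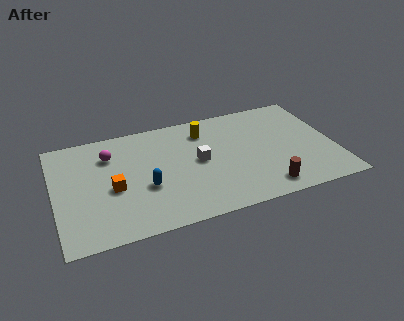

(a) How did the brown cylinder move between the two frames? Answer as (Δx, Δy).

(-1.3, 0.3)

The brown cylinder started near (11.7, 0.9) and ended near (10.4, 1.2).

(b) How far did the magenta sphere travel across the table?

0.8

From (2.1, 6.2) to (2.9, 6.0), the magenta sphere covered √(0.8² + 0.2²) ≈ 0.8 units.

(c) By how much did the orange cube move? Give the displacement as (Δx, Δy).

(0.1, -0.6)

The orange cube started near (2.8, 4.1) and ended near (2.9, 3.5).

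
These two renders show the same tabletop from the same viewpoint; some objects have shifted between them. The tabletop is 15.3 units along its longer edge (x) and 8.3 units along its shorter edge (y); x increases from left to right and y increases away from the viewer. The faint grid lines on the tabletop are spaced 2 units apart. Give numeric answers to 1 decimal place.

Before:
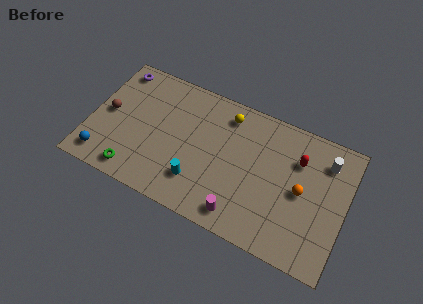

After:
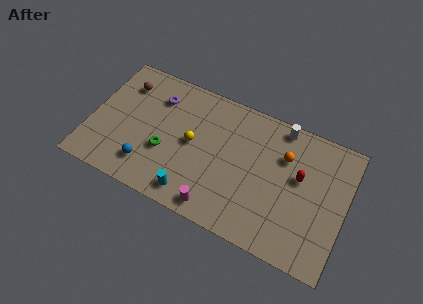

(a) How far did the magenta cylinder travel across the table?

1.4

From (9.4, 1.2) to (8.0, 1.0), the magenta cylinder covered √(1.4² + 0.2²) ≈ 1.4 units.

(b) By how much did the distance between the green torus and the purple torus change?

-3.1

The distance was about 6.4 in the first image and 3.3 in the second, so they moved 3.1 units closer together.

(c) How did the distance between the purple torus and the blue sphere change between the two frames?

-1.4

Before: roughly 5.9 units apart; after: 4.5. That's 1.4 units closer together.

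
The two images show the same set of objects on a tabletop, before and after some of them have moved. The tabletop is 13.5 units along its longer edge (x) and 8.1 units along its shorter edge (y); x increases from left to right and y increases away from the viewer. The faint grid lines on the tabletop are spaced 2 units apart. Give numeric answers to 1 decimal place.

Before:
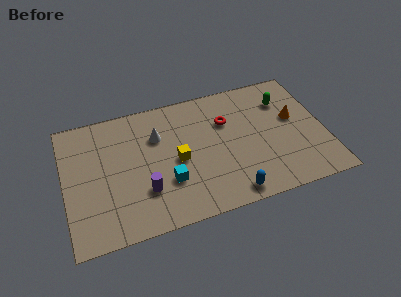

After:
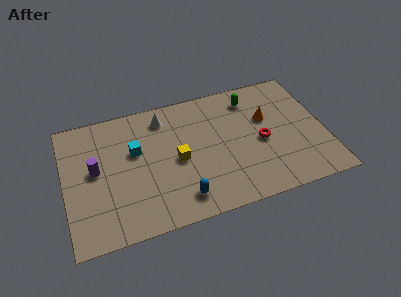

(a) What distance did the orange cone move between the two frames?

1.5

The orange cone was near (12.0, 4.7) before and (10.6, 5.1) after, so it travelled √(1.4² + 0.4²) ≈ 1.5 units.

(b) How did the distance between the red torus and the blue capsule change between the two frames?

+0.4

The distance was about 4.6 in the first image and 5.0 in the second, so they moved 0.4 units further apart.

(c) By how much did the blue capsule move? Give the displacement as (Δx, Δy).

(-2.5, 0.5)

The blue capsule started near (8.3, 0.9) and ended near (5.8, 1.4).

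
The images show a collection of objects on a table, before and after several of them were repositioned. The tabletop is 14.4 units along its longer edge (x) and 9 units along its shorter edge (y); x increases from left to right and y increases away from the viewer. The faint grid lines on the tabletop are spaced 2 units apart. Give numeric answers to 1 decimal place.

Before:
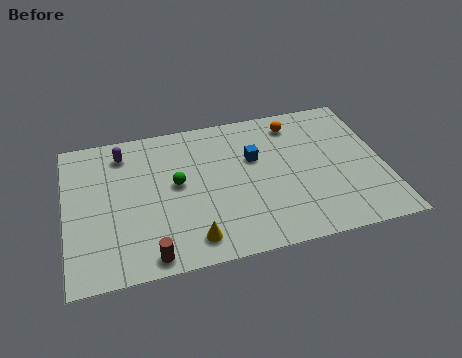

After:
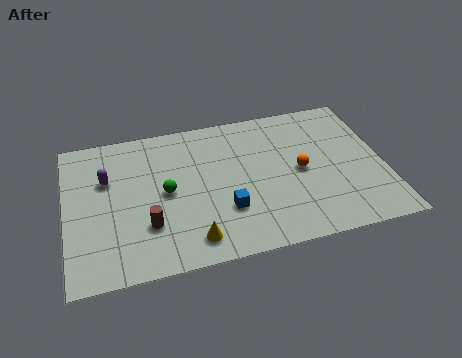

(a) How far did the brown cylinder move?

1.8

The brown cylinder was near (3.6, 0.9) before and (3.6, 2.7) after, so it travelled √(0.0² + 1.8²) ≈ 1.8 units.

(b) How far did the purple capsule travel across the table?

1.7

From (2.7, 7.4) to (1.9, 5.9), the purple capsule covered √(0.8² + 1.5²) ≈ 1.7 units.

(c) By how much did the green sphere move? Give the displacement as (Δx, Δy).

(-0.5, -0.4)

The green sphere was at about (5.0, 4.9) and moved to about (4.5, 4.5).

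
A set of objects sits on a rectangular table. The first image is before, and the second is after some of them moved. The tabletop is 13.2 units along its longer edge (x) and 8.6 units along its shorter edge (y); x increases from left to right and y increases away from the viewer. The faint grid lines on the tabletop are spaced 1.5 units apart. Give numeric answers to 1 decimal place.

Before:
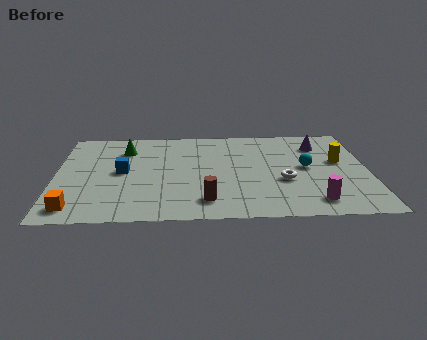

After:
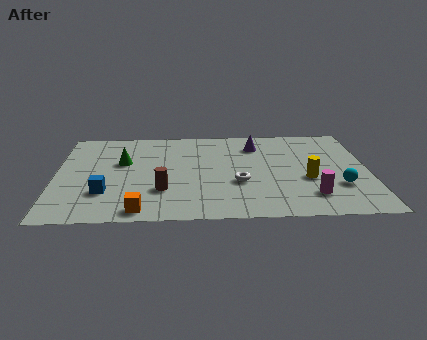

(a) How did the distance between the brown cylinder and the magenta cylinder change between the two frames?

+1.7

The distance was about 4.5 in the first image and 6.2 in the second, so they moved 1.7 units further apart.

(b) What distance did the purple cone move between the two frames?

2.7

The purple cone moved from about (11.2, 6.6) to (8.5, 6.7), a distance of √(2.7² + 0.1²) ≈ 2.7.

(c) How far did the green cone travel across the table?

1.2

The green cone was near (2.9, 6.5) before and (2.8, 5.3) after, so it travelled √(0.1² + 1.2²) ≈ 1.2 units.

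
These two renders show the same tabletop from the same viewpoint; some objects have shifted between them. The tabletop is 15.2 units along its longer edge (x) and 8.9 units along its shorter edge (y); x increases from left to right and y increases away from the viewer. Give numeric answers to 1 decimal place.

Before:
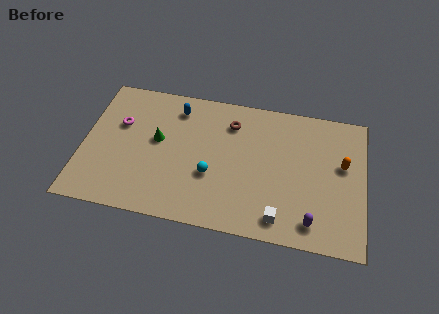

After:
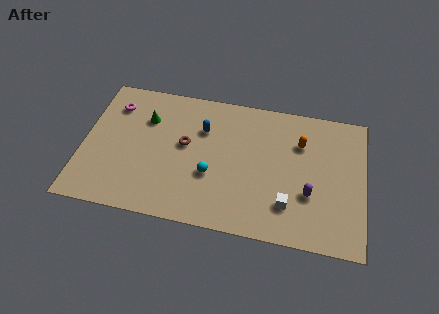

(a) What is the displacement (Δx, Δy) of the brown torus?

(-2.4, -1.9)

From the two frames, the brown torus sits at roughly (7.9, 6.9) before and (5.5, 5.0) after.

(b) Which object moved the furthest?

the brown torus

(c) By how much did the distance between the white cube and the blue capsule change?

-2.2

They were about 8.4 units apart before and 6.2 after — 2.2 units closer together.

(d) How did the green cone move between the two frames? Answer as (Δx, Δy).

(-0.7, 1.3)

The green cone was at about (4.0, 5.0) and moved to about (3.3, 6.3).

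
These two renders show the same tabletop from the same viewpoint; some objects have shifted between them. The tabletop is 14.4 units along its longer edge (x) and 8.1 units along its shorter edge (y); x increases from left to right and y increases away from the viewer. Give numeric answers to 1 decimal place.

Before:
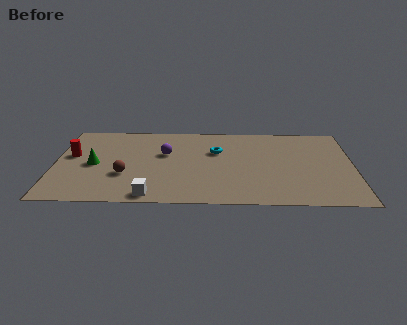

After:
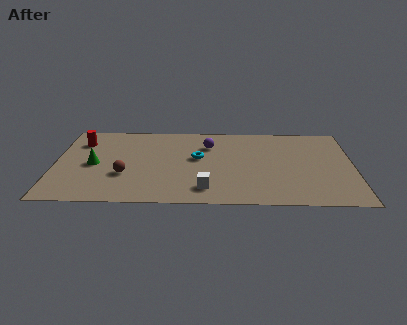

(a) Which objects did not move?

the green cone and the brown sphere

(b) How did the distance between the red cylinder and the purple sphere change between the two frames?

+1.7

Before: roughly 4.5 units apart; after: 6.2. That's 1.7 units further apart.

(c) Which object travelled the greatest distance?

the white cube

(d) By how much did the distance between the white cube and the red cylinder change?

+2.1

The distance was about 5.5 in the first image and 7.6 in the second, so they moved 2.1 units further apart.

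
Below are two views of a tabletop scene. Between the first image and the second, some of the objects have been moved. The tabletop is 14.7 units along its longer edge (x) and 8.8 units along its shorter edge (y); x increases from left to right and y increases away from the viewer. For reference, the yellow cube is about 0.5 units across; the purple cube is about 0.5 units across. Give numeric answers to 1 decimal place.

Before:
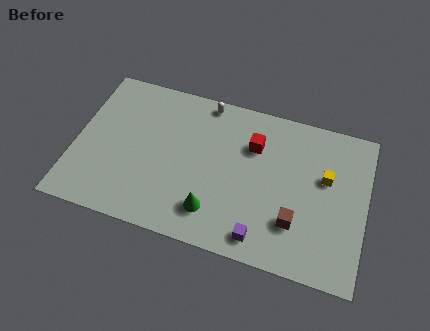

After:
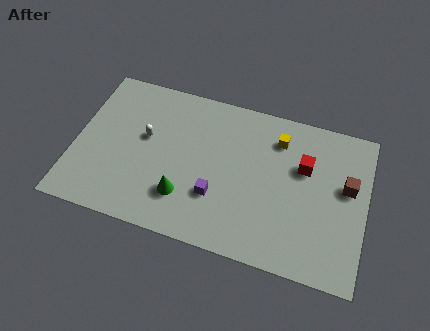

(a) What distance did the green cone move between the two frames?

1.6

The green cone was near (7.2, 1.9) before and (5.7, 2.3) after, so it travelled √(1.5² + 0.4²) ≈ 1.6 units.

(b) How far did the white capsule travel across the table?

4.0

The white capsule was near (6.3, 8.0) before and (3.5, 5.1) after, so it travelled √(2.8² + 2.9²) ≈ 4.0 units.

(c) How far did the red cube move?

2.6

The red cube was near (8.9, 6.2) before and (11.5, 5.7) after, so it travelled √(2.6² + 0.5²) ≈ 2.6 units.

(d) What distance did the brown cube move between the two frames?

3.6

The brown cube moved from about (11.3, 2.5) to (13.7, 5.2), a distance of √(2.4² + 2.7²) ≈ 3.6.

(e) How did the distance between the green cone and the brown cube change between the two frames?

+4.4

Before: roughly 4.1 units apart; after: 8.5. That's 4.4 units further apart.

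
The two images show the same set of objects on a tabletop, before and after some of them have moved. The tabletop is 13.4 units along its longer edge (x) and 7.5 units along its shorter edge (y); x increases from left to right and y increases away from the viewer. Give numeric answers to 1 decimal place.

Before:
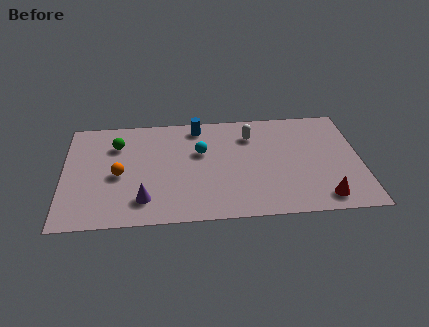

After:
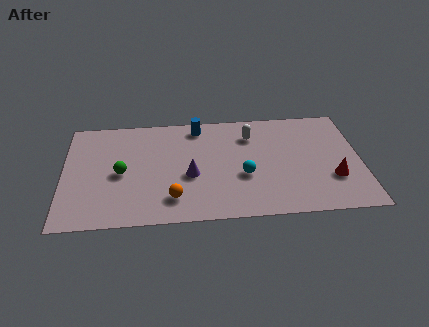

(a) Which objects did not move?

the white capsule and the blue cylinder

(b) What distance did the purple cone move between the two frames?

2.6

From (3.6, 1.6) to (5.7, 3.1), the purple cone covered √(2.1² + 1.5²) ≈ 2.6 units.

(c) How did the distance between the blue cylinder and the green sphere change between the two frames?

+0.8

The distance was about 3.8 in the first image and 4.6 in the second, so they moved 0.8 units further apart.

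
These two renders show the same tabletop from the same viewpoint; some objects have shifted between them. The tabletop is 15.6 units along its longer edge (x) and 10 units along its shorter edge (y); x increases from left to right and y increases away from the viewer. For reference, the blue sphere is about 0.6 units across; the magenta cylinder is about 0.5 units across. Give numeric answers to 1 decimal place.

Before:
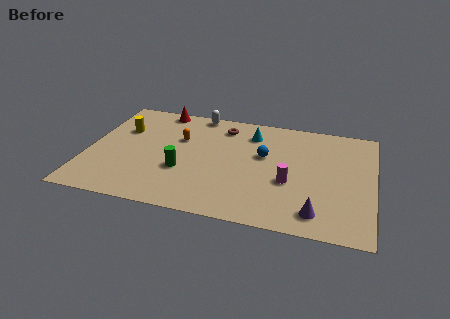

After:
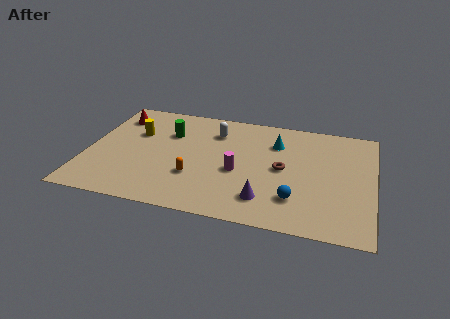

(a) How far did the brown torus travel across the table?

4.7

The brown torus was near (7.2, 8.2) before and (10.7, 5.0) after, so it travelled √(3.5² + 3.2²) ≈ 4.7 units.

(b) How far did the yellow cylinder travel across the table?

0.8

The yellow cylinder moved from about (1.7, 6.7) to (2.5, 6.5), a distance of √(0.8² + 0.2²) ≈ 0.8.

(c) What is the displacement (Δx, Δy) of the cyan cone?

(1.4, -0.6)

From the two frames, the cyan cone sits at roughly (8.8, 7.9) before and (10.2, 7.3) after.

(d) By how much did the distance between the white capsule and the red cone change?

+3.4

The distance was about 2.1 in the first image and 5.5 in the second, so they moved 3.4 units further apart.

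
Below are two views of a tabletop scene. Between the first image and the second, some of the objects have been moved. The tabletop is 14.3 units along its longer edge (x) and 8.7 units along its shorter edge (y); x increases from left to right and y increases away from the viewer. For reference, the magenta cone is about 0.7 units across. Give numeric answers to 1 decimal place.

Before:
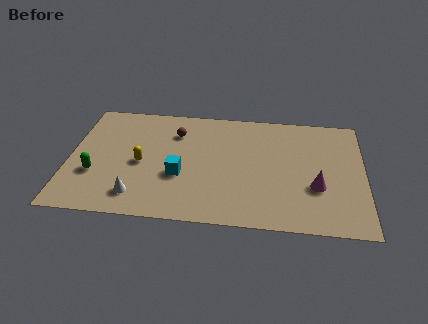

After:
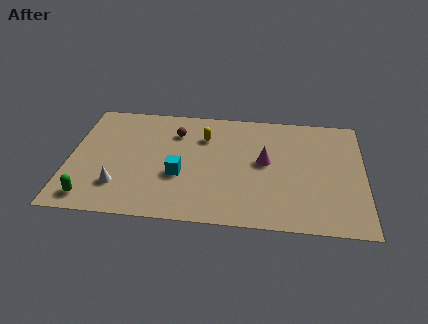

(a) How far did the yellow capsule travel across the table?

3.8

From (3.5, 4.0) to (6.5, 6.3), the yellow capsule covered √(3.0² + 2.3²) ≈ 3.8 units.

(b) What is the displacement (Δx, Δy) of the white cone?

(-0.9, 0.6)

From the two frames, the white cone sits at roughly (3.4, 1.6) before and (2.5, 2.2) after.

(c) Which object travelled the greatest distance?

the yellow capsule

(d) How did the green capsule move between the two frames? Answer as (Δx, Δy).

(-0.1, -1.8)

The green capsule was at about (1.3, 3.0) and moved to about (1.2, 1.2).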